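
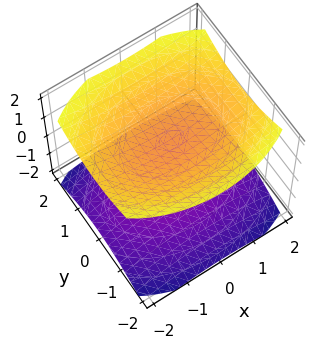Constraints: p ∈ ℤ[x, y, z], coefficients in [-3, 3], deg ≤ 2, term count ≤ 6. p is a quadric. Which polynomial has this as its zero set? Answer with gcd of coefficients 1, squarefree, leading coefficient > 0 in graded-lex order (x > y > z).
(a) There are 2 components.
(b) deg p = 2.
(c) Symmetries: mirror symmetry z ↦ −z ⇒ only even powers of z; it's symmetric under x → −x, forcing even powers of x; mirror symmetry y ↦ −y ⇒ only even powers of y.
(d) From the visible intercepts: it misses every integer gridline on the y-axis; it misses every integer gridline on the x-axis.
(e) Solving for integer coefficients yields p as stated.

x^2 + 2*y^2 - 3*z^2 + 3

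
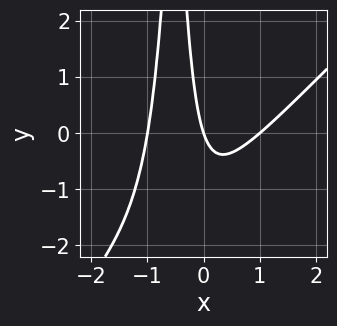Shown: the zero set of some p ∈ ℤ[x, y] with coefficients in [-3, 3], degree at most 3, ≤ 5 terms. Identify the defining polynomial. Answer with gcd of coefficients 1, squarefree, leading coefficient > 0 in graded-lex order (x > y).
1. Degree: a generic line meets the curve in up to 3 points, so deg p = 3.
2. Reading off the gridlines: the x-axis gridline crossings are at x ∈ {-1, 0, 1}; one y-axis crossing is at y = 0.
3. Together with the visible shape, these determine p as stated.

3*x^3 - 3*x^2*y - 3*x*y - 3*x - y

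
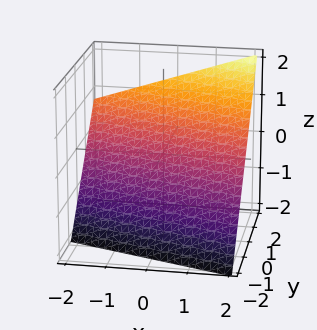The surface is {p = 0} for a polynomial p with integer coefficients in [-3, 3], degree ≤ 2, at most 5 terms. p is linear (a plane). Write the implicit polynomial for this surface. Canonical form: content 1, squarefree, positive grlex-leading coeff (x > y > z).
x + 3*y - 3*z - 2

deg p = 1.
From the visible intercepts: it crosses the x-axis at the gridline x = 2.
These observations pin down the coefficients.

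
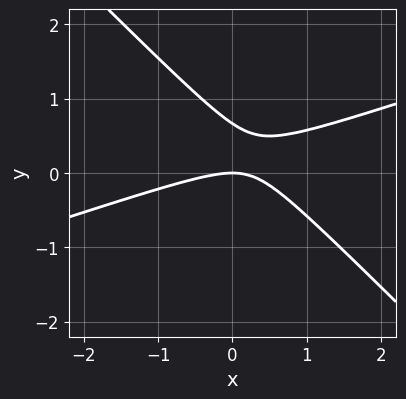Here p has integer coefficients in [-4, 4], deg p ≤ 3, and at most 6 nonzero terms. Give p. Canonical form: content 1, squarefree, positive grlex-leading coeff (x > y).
x^2 - 2*x*y - 3*y^2 + 2*y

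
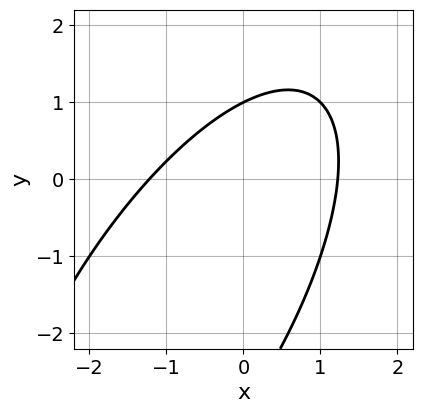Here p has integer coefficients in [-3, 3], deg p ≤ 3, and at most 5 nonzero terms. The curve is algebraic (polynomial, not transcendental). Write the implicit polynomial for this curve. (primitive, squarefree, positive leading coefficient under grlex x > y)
Degree: the shape is more complex than any degree-1 curve, so deg p = 2.
Checking where it meets the axes: one y-axis crossing is at y = 1.
Together with the visible shape, these determine p as stated.

2*x^2 - 2*x*y + y^2 + 2*y - 3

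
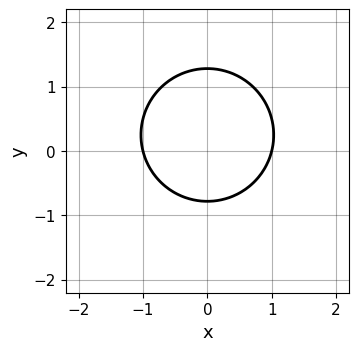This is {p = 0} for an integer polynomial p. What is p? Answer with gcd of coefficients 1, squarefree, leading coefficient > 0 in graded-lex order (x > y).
2*x^2 + 2*y^2 - y - 2

1. The degree is 2 — a generic line meets the curve in up to 2 points.
2. Symmetries: mirror symmetry x ↦ −x ⇒ only even powers of x.
3. Observable constraints: the x-axis gridline crossings are at x ∈ {-1, 1}.
4. Solving for integer coefficients yields p as stated.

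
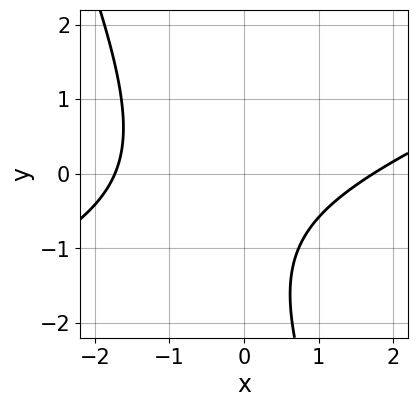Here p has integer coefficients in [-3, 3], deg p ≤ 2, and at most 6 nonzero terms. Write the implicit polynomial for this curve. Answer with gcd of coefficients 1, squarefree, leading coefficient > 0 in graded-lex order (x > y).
x^2 - 2*x*y - y^2 - 2*y - 3

(a) Degree: no degree-1 curve has this shape, so deg p = 2.
(b) Against the integer gridlines: no y-intercept at any integer in the box.
(c) Matching integer coefficients to the picture gives p.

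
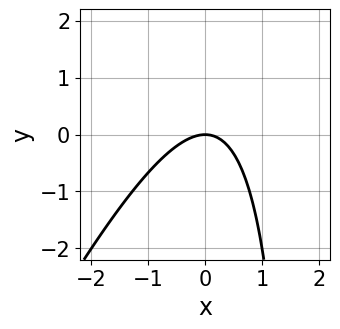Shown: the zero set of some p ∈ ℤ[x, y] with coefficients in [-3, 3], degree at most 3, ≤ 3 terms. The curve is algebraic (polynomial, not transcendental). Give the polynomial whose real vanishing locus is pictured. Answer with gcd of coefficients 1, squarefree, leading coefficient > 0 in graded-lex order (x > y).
2*x^2 - x*y + 2*y

First, degree: the shape is more complex than any degree-1 curve, so deg p = 2.
Then, observable constraints: it meets the x-axis at x = 0 (among the integer gridlines); it crosses the y-axis at the gridline y = 0.
Finally, putting this together gives p.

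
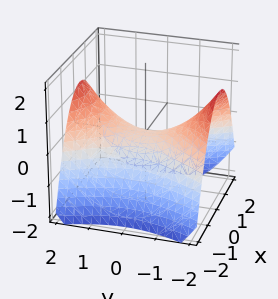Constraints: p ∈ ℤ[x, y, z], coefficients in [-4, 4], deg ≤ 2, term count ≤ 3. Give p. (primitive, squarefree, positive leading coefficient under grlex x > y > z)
2*x^2 - y^2 + 3*z

(a) The degree is 2 — a hyperbolic paraboloid; a quadric.
(b) Symmetries: the x ↦ −x reflection is a symmetry, so x appears only in even powers; it's symmetric under y → −y, forcing even powers of y.
(c) From the visible intercepts: it crosses the z-axis at the gridline z = 0; it crosses the x-axis at the gridline x = 0; it crosses the y-axis at the gridline y = 0.
(d) The integer polynomial consistent with all of this is the stated p.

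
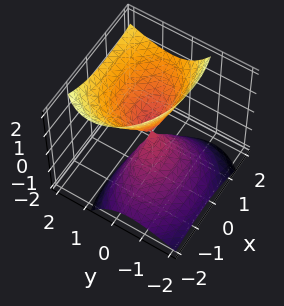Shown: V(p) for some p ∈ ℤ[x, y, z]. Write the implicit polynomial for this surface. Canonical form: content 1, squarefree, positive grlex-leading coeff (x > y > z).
The degree is 2 — no degree-1 surface has this shape.
Reading off the gridlines: it meets the y-axis at y = 0 (among the integer gridlines); one x-axis crossing is at x = 0.
Together with the visible shape, these determine p as stated.

x^2 - x*z + 2*y^2 - 2*y*z - z^2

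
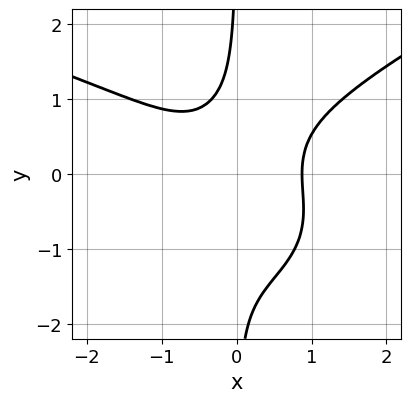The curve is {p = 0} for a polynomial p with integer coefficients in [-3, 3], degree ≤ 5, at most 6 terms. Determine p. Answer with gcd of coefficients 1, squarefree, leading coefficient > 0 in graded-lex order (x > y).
First, the degree is 4 — the shape is more complex than any degree-3 curve.
Next, from the axis intercepts and sections: no y-intercept at any integer in the box.
Finally, fitting integer coefficients to these (and the overall shape) gives p.

x^2*y^2 - 3*x*y^3 + 3*x^3 - 3*x*y^2 - 2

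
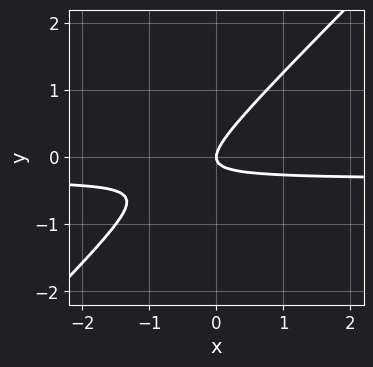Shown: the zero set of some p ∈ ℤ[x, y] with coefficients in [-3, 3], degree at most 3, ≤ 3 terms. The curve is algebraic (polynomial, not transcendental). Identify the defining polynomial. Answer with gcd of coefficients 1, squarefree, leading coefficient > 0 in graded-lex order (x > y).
1. Degree: the shape is more complex than any degree-1 curve, so deg p = 2.
2. From the axis intercepts and sections: it crosses the y-axis at the gridline y = 0; it crosses the x-axis at the gridline x = 0.
3. Matching integer coefficients to the picture gives p.

3*x*y - 3*y^2 + x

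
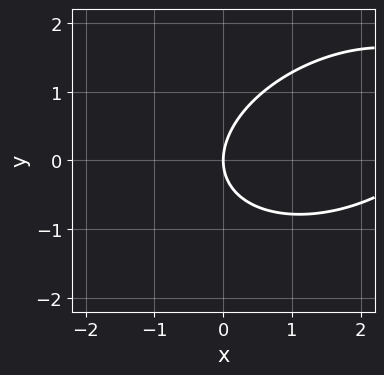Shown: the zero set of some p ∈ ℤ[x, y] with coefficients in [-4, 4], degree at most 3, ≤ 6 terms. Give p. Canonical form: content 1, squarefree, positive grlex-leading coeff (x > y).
Degree: a generic line meets the curve in up to 2 points, so deg p = 2.
Checking where it meets the axes: it meets the y-axis at y = 0 (among the integer gridlines); one x-axis crossing is at x = 0.
Assembling these constraints gives the stated polynomial.

x^2 - x*y + 2*y^2 - 3*x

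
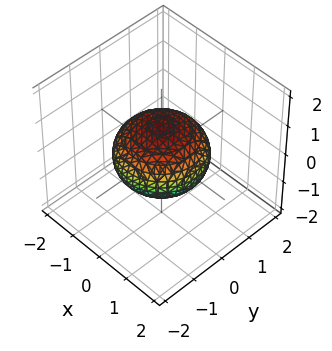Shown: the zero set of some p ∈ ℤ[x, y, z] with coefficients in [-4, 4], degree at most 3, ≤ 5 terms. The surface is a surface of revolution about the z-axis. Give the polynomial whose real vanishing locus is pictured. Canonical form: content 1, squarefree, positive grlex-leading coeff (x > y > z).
2*x^2 + 2*y^2 + 3*z^2 - 3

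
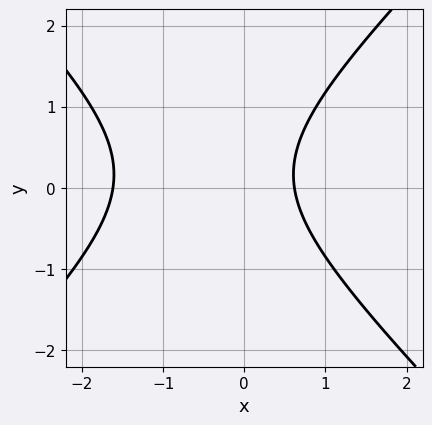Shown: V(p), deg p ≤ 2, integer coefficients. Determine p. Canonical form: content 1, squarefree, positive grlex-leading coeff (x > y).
(a) The degree is 2 — the shape is more complex than any degree-1 curve.
(b) Checking where it meets the axes: the curve avoids every integer y-axis point in the box.
(c) Assembling these constraints gives the stated polynomial.

3*x^2 - 3*y^2 + 3*x + y - 3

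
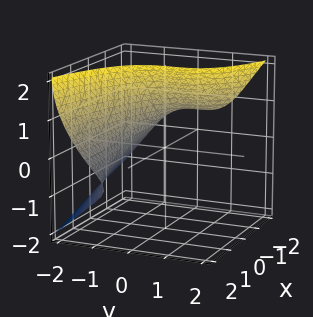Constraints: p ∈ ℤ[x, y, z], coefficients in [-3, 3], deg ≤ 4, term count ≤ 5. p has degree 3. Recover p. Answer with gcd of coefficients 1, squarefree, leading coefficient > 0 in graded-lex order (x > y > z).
deg p = 3. No degree-2 surface has this shape.
Reading off the gridlines: it misses every integer gridline on the x-axis; it misses every integer gridline on the z-axis.
These observations pin down the coefficients.

y^3 - z^3 + 2*x*z + 2*z^2 + 2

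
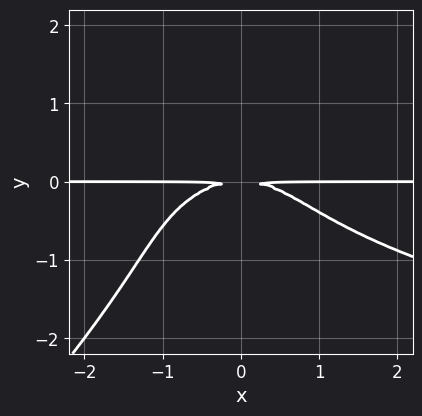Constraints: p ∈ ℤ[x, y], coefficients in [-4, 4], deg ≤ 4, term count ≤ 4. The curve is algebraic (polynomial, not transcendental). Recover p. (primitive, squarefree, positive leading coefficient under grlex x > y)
The degree is 4 — the shape is more complex than any degree-3 curve.
Reading off the gridlines: every point of the x-axis in the box is on the curve.
The integer polynomial consistent with all of this is the stated p.

x*y^3 - y^4 - x^2*y - 2*y^2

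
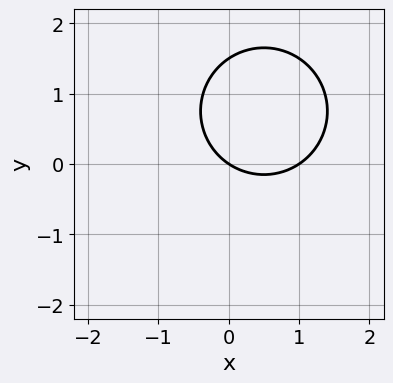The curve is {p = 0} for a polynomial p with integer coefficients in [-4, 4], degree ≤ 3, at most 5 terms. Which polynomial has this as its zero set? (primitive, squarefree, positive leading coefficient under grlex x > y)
deg p = 2. A generic line meets the curve in up to 2 points.
Against the integer gridlines: it crosses the y-axis at the gridline y = 0; the x-axis gridline crossings are at x ∈ {0, 1}.
Matching integer coefficients to the picture gives p.

2*x^2 + 2*y^2 - 2*x - 3*y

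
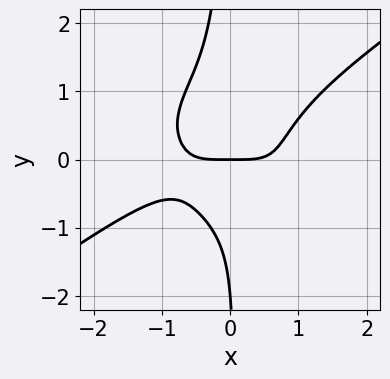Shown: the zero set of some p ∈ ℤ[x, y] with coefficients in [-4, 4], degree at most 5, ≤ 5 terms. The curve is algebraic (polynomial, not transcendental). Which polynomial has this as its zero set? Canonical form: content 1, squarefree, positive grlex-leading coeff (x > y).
1. Degree: the shape is more complex than any degree-3 curve, so deg p = 4.
2. Observable constraints: the y-axis gridline crossings are at y ∈ {-2, 0}; one x-axis crossing is at x = 0.
3. Solving for integer coefficients yields p as stated.

x^4 - 3*x*y^3 + 2*x^2*y - y^2 - 2*y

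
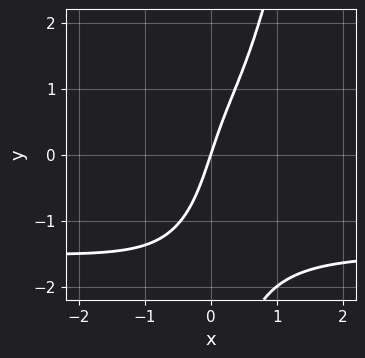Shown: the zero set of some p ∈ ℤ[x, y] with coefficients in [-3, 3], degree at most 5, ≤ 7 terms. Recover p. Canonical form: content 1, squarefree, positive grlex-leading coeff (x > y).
1. deg p = 4.
2. From the axis intercepts and sections: it meets the y-axis at y = 0 (among the integer gridlines); it meets the x-axis at x = 0 (among the integer gridlines).
3. Assembling these constraints gives the stated polynomial.

2*x^3*y + 3*x^3 - x*y^2 + 3*x - y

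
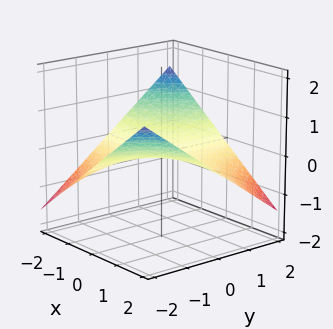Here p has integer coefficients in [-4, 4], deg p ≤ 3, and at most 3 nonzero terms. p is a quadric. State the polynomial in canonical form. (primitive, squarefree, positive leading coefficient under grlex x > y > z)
x*y + 3*z

First, the degree is 2 — a hyperbolic paraboloid; a quadric.
Then, observable constraints: it meets the z-axis at z = 0 (among the integer gridlines); every point of the x-axis in the box is on the surface; the visible y-axis segment lies entirely on the surface.
Finally, together with the visible shape, these determine p as stated.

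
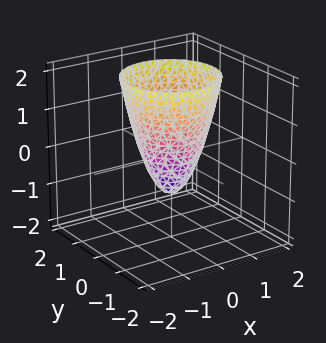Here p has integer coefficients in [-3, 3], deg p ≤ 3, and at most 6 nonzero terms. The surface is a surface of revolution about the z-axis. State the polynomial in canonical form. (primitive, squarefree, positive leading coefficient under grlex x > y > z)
2*x^2 + 2*y^2 - z - 1

Degree: a generic line meets the surface in up to 2 points, so deg p = 2.
Symmetries: rotational symmetry about the z-axis ⇒ p depends on x, y only through x² + y².
From the visible intercepts: a circular section at z = 2 has radius between 1 and 2; one z-axis crossing is at z = -1.
Putting this together gives p.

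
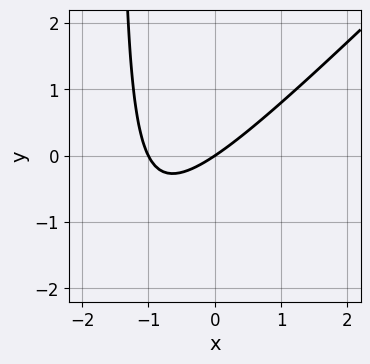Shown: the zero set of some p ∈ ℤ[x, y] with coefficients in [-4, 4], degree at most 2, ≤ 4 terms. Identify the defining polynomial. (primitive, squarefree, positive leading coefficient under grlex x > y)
2*x^2 - 2*x*y + 2*x - 3*y

(a) The degree is 2 — no degree-1 curve has this shape.
(b) Checking where it meets the axes: it meets the y-axis at y = 0 (among the integer gridlines); the x-axis gridline crossings are at x ∈ {-1, 0}.
(c) These observations pin down the coefficients.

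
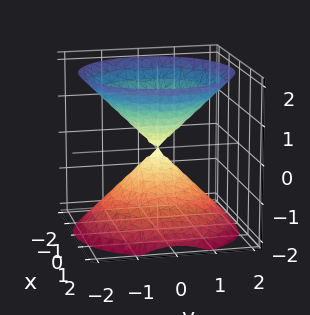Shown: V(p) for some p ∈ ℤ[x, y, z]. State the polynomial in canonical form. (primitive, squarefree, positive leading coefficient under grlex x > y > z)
(a) I count 2 distinct pieces. Treating them together as one polynomial.
(b) Degree: a double cone through the origin; a quadric, so deg p = 2.
(c) Symmetries: rotational symmetry about the z-axis ⇒ p depends on x, y only through x² + y²; the z ↦ −z reflection is a symmetry, so z appears only in even powers.
(d) From the axis intercepts and sections: a circular section at z = -1 has radius exactly 1; it meets the z-axis at z = 0 (among the integer gridlines).
(e) The integer polynomial consistent with all of this is the stated p.

x^2 + y^2 - z^2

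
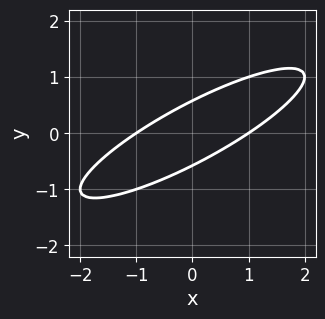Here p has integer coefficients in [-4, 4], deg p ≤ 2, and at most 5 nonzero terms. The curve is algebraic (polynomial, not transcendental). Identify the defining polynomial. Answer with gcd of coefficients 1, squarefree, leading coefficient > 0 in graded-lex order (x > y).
(a) deg p = 2. No degree-1 curve has this shape.
(b) Observable constraints: the x-axis gridline crossings are at x ∈ {-1, 1}.
(c) Putting this together gives p.

x^2 - 3*x*y + 3*y^2 - 1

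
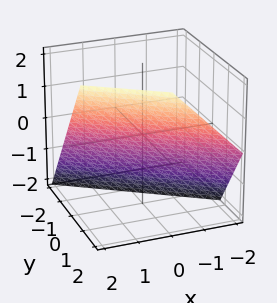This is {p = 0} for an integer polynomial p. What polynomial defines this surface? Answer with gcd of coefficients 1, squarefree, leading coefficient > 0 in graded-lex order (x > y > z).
1. deg p = 1. Every cross-section is a straight line — this is a plane.
2. Checking where it meets the axes: it crosses the x-axis at the gridline x = 1; it crosses the z-axis at the gridline z = -1.
3. Solving for integer coefficients yields p as stated.

2*x + 3*y - 2*z - 2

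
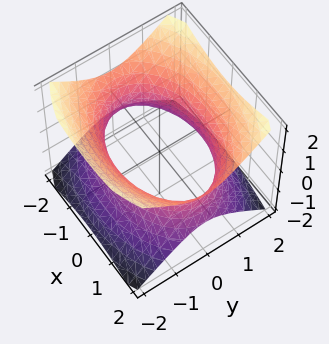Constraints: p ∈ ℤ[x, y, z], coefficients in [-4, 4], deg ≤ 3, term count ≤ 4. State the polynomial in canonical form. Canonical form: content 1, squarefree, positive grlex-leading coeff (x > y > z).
x^2 + 2*y^2 - 2*z^2 - 3

deg p = 2.
Symmetries: the z ↦ −z reflection is a symmetry, so z appears only in even powers; mirror symmetry y ↦ −y ⇒ only even powers of y; it's symmetric under x → −x, forcing even powers of x.
Checking where it meets the axes: no z-intercept at any integer in the box.
Assembling these constraints gives the stated polynomial.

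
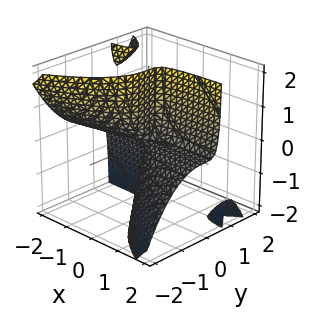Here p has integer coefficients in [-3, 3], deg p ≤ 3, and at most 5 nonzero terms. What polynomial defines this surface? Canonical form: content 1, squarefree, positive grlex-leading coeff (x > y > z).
3*x*y*z + 3*y^3 - 2*x*z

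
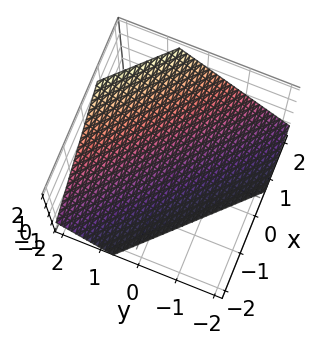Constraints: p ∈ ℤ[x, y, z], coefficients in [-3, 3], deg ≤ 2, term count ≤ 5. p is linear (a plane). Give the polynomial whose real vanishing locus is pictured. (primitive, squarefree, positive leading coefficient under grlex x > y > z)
3*x + 3*y - 3*z - 2

1. The degree is 1 — every cross-section is a straight line — this is a plane.
2. The integer polynomial consistent with all of this is the stated p.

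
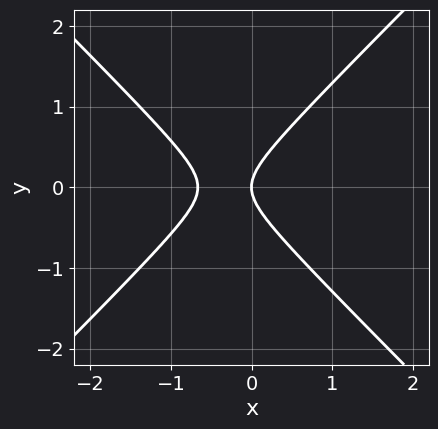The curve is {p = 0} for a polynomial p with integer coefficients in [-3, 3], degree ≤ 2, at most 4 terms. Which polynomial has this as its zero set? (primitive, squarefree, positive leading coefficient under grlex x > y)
3*x^2 - 3*y^2 + 2*x

deg p = 2. The shape is more complex than any degree-1 curve.
Symmetries: the y ↦ −y reflection is a symmetry, so y appears only in even powers.
Reading off the gridlines: it crosses the y-axis at the gridline y = 0; it meets the x-axis at x = 0 (among the integer gridlines).
Fitting integer coefficients to these (and the overall shape) gives p.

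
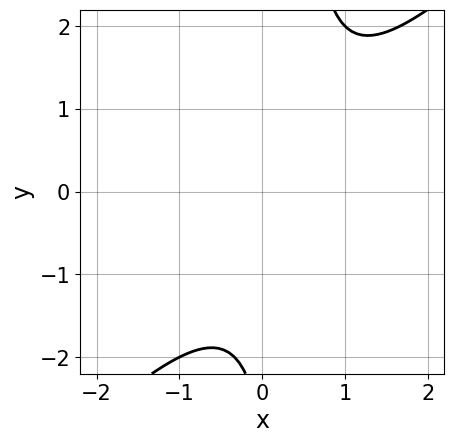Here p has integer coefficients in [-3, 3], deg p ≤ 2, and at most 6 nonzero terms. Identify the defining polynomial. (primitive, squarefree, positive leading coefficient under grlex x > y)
First, the degree is 2 — no degree-1 curve has this shape.
Then, from the visible intercepts: it misses every integer gridline on the x-axis; it misses every integer gridline on the y-axis.
Finally, fitting integer coefficients to these (and the overall shape) gives p.

3*x^2 - 3*x*y - 2*x + y + 3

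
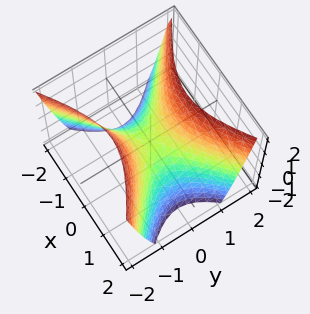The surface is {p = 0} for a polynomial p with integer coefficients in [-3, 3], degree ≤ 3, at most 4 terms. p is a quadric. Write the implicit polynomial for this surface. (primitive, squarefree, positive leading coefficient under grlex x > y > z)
1. Degree: a saddle surface; a quadric, so deg p = 2.
2. Symmetries: it's symmetric under x → −x, forcing even powers of x; mirror symmetry y ↦ −y ⇒ only even powers of y.
3. From the visible intercepts: it crosses the x-axis at the gridline x = 0; it crosses the y-axis at the gridline y = 0.
4. Fitting integer coefficients to these (and the overall shape) gives p.

2*x^2 - 3*y^2 + 2*z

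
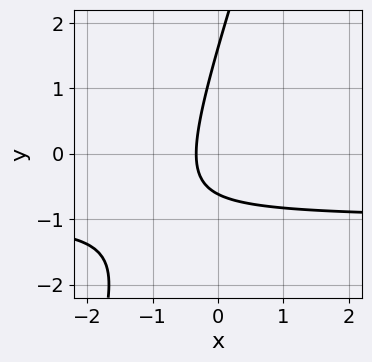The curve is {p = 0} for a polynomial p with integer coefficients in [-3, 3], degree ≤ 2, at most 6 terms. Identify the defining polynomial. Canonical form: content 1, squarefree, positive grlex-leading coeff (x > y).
3*x*y - y^2 + 3*x + y + 1

The degree is 2 — a generic line meets the curve in up to 2 points.
Matching integer coefficients to the picture gives p.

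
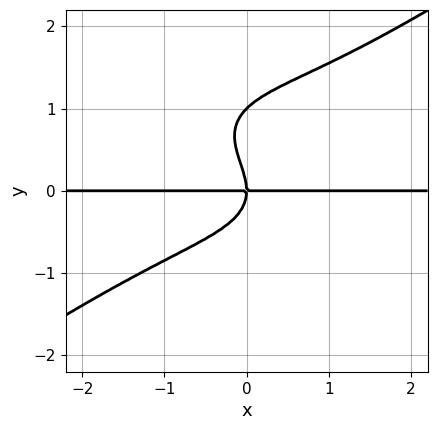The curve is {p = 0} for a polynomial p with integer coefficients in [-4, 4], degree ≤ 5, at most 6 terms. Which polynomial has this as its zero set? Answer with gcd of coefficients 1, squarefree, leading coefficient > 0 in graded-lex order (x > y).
First, deg p = 4.
Next, reading off the gridlines: the y-axis gridline crossings are at y ∈ {0, 1}; the visible x-axis segment lies entirely on the curve.
Finally, the integer polynomial consistent with all of this is the stated p.

x^3*y - 3*y^4 + 3*y^3 + 3*x*y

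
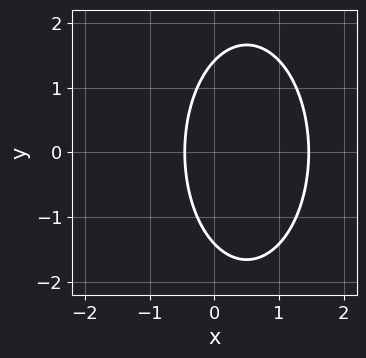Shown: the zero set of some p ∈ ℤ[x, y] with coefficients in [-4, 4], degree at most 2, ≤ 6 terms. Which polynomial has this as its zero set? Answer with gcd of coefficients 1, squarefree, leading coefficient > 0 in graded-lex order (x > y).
The degree is 2 — a generic line meets the curve in up to 2 points.
Symmetries: it's symmetric under y → −y, forcing even powers of y.
Fitting integer coefficients to these (and the overall shape) gives p.

3*x^2 + y^2 - 3*x - 2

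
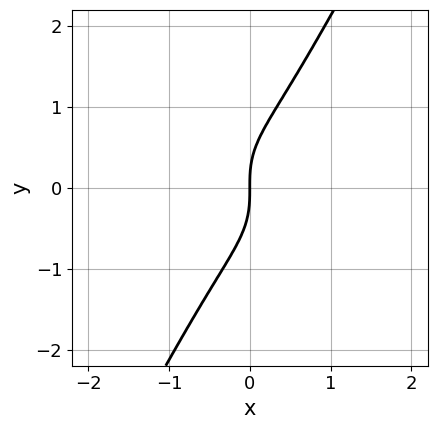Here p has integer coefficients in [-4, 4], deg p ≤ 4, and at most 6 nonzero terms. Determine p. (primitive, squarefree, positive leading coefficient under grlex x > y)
3*x^3 + 2*x^2*y + 2*x*y^2 - 2*y^3 + 3*x

deg p = 3. A generic line meets the curve in up to 3 points.
Reading off the gridlines: it meets the y-axis at y = 0 (among the integer gridlines); it meets the x-axis at x = 0 (among the integer gridlines).
These observations pin down the coefficients.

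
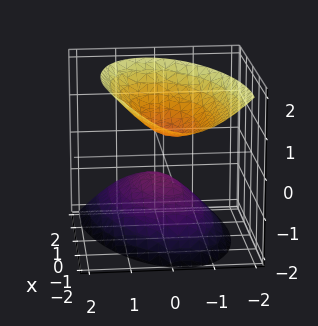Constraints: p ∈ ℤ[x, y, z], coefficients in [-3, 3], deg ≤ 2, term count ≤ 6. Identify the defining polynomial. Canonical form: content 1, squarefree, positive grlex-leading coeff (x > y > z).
x^2 - x*y + x*z + 3*y^2 - 2*z^2 + 1

1. There are 2 components. Treating them together as one polynomial.
2. The degree is 2 — the shape is more complex than any degree-1 surface.
3. Checking where it meets the axes: the surface avoids every integer y-axis point in the box; no x-intercept at any integer in the box.
4. Assembling these constraints gives the stated polynomial.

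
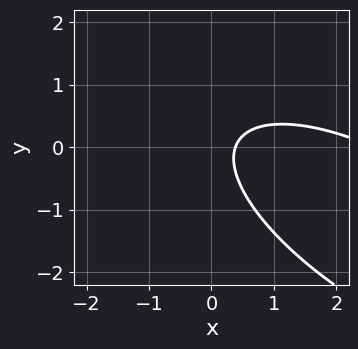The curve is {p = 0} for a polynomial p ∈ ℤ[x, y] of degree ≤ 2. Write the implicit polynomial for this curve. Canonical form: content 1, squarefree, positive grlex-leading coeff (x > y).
(a) deg p = 2.
(b) From the axis intercepts and sections: it misses every integer gridline on the y-axis.
(c) Assembling these constraints gives the stated polynomial.

x^2 + 2*x*y + 2*y^2 - 3*x + 1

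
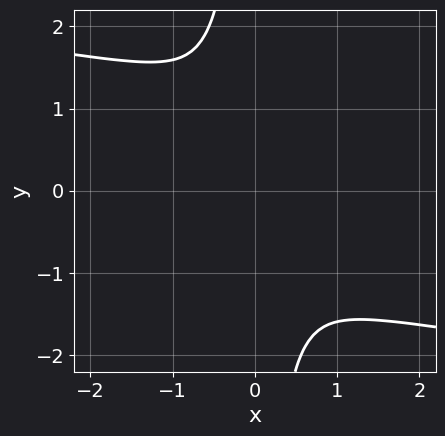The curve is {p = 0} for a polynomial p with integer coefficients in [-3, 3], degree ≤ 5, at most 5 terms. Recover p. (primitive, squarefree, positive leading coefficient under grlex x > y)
2*x*y^3 + 3*x^2 + 2*y^2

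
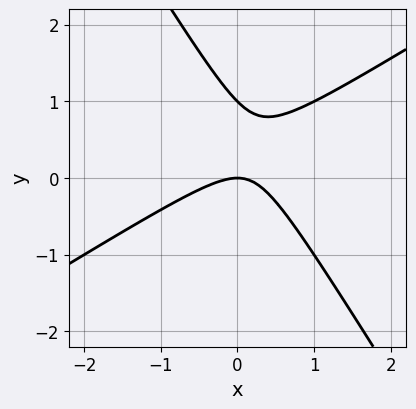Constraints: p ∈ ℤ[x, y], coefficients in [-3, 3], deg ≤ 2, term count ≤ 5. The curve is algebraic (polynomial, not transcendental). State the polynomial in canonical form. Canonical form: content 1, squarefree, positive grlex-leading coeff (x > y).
(a) Degree: no degree-1 curve has this shape, so deg p = 2.
(b) Checking where it meets the axes: it crosses the x-axis at the gridline x = 0; the y-axis gridline crossings are at y ∈ {0, 1}.
(c) Solving for integer coefficients yields p as stated.

x^2 - x*y - y^2 + y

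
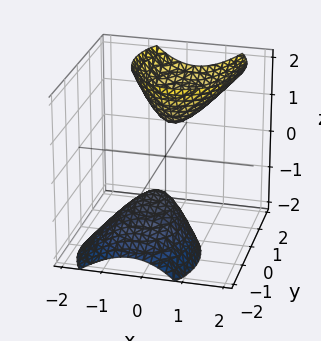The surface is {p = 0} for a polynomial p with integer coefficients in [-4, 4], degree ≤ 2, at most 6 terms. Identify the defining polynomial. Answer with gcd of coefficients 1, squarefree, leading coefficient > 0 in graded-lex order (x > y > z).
3*x^2 - x*z + 2*y^2 - 2*y*z - z^2 + 1

(a) I count 2 distinct pieces. They look like related sheets of one shape, so recover p as a whole.
(b) deg p = 2. No degree-1 surface has this shape.
(c) Checking where it meets the axes: no y-intercept at any integer in the box; the z-axis gridline crossings are at z ∈ {-1, 1}; it misses every integer gridline on the x-axis.
(d) These observations pin down the coefficients.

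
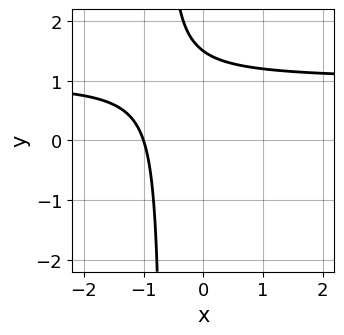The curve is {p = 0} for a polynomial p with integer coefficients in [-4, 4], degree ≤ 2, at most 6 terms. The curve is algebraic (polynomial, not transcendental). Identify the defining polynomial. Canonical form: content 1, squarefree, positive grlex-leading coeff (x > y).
First, degree: no degree-1 curve has this shape, so deg p = 2.
Next, against the integer gridlines: it crosses the x-axis at the gridline x = -1.
Finally, assembling these constraints gives the stated polynomial.

3*x*y - 3*x + 2*y - 3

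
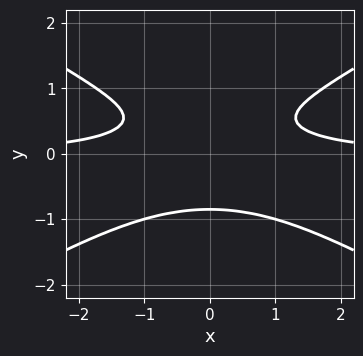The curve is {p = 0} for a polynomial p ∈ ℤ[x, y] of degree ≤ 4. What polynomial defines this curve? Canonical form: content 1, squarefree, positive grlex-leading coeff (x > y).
First, degree: the shape is more complex than any degree-2 curve, so deg p = 3.
Then, symmetries: the x ↦ −x reflection is a symmetry, so x appears only in even powers.
Then, against the integer gridlines: the curve avoids every integer x-axis point in the box.
Finally, fitting integer coefficients to these (and the overall shape) gives p.

x^2*y - 3*y^3 + y - 1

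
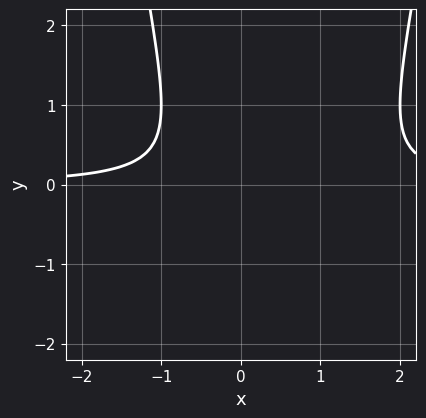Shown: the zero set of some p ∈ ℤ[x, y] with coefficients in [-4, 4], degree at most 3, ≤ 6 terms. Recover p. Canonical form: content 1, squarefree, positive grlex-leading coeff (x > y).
(a) Degree: a generic line meets the curve in up to 3 points, so deg p = 3.
(b) From the visible intercepts: no y-intercept at any integer in the box; it misses every integer gridline on the x-axis.
(c) Solving for integer coefficients yields p as stated.

3*x^2*y - 3*x*y - 2*y^2 - 2*y - 2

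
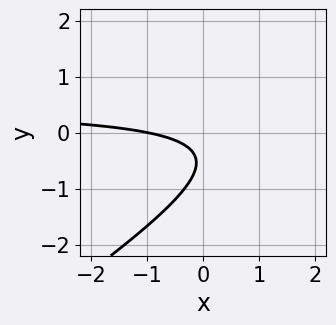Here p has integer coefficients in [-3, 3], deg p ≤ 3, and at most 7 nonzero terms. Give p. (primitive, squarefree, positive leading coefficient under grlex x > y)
2*x*y - 3*y^2 - x - 3*y - 1

The degree is 2 — the shape is more complex than any degree-1 curve.
Observable constraints: no y-intercept at any integer in the box; it crosses the x-axis at the gridline x = -1.
Fitting integer coefficients to these (and the overall shape) gives p.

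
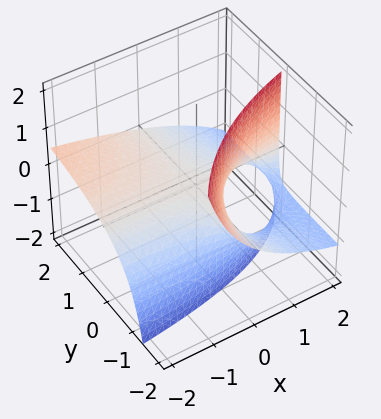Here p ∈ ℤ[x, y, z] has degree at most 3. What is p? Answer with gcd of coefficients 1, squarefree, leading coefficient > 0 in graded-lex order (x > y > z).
First, the degree is 2 — a generic line meets the surface in up to 2 points.
Then, against the integer gridlines: one z-axis crossing is at z = 0; every point of the y-axis in the box is on the surface; the visible x-axis segment lies entirely on the surface.
Finally, the integer polynomial consistent with all of this is the stated p.

x*y - x*z + 2*y*z + 2*z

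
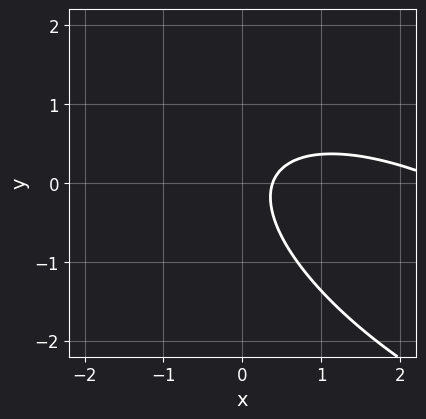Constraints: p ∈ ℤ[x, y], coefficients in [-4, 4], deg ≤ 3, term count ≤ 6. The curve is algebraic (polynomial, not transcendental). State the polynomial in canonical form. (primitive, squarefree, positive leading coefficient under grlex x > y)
1. The degree is 2 — a generic line meets the curve in up to 2 points.
2. Observable constraints: no y-intercept at any integer in the box.
3. These observations pin down the coefficients.

x^2 + 2*x*y + 2*y^2 - 3*x + 1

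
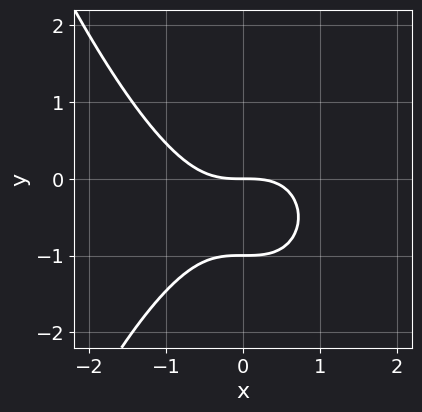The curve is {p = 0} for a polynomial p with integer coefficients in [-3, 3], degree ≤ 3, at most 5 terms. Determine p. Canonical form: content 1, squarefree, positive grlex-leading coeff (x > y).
2*x^3 + 3*y^2 + 3*y

First, degree: a generic line meets the curve in up to 3 points, so deg p = 3.
Then, observable constraints: it meets the x-axis at x = 0 (among the integer gridlines); the y-axis gridline crossings are at y ∈ {-1, 0}.
Finally, together with the visible shape, these determine p as stated.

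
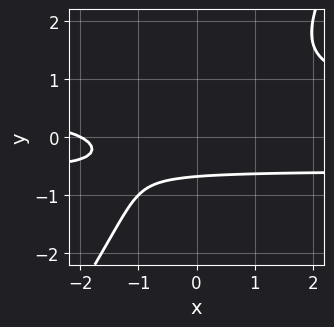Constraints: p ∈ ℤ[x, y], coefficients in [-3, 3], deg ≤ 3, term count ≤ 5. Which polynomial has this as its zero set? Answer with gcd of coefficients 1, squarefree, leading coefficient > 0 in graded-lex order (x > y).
1. The degree is 3 — no degree-2 curve has this shape.
2. From the visible intercepts: one x-axis crossing is at x = -2.
3. These observations pin down the coefficients.

3*x*y^2 - 2*y^3 - x - 2*y - 2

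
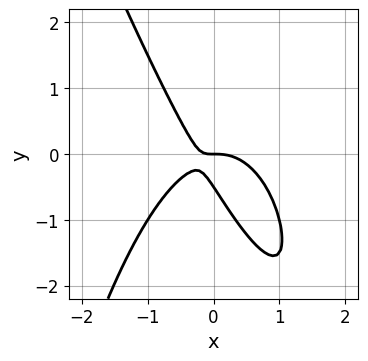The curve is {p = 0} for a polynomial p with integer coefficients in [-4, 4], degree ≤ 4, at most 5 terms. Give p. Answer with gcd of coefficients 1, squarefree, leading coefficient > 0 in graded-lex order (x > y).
3*x^3 + x^2*y + 3*x*y + 2*y^2 + y

1. Degree: a generic line meets the curve in up to 3 points, so deg p = 3.
2. Observable constraints: it crosses the x-axis at the gridline x = 0; it crosses the y-axis at the gridline y = 0.
3. Assembling these constraints gives the stated polynomial.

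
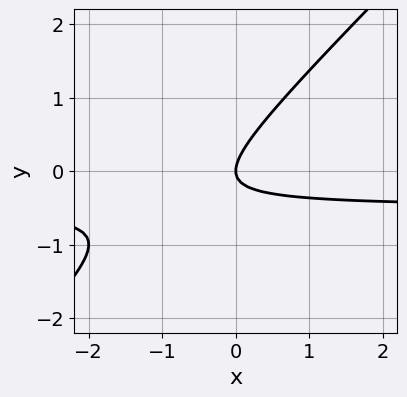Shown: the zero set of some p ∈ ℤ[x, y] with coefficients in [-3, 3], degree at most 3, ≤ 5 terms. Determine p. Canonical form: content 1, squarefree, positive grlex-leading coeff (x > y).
2*x*y - 2*y^2 + x

(a) deg p = 2.
(b) From the visible intercepts: it crosses the x-axis at the gridline x = 0; it crosses the y-axis at the gridline y = 0.
(c) Putting this together gives p.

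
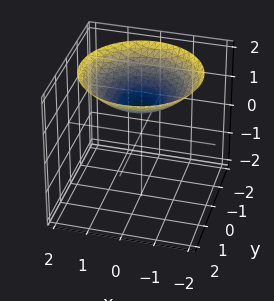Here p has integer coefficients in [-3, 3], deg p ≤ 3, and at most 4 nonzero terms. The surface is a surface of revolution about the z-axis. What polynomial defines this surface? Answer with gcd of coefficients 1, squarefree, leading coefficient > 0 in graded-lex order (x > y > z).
Degree: a generic line meets the surface in up to 2 points, so deg p = 2.
By symmetry, the surface is invariant under rotation about z: p = q(x² + y², z).
Against the integer gridlines: it meets the z-axis at z = 1 (among the integer gridlines); the surface avoids every integer y-axis point in the box; it misses every integer gridline on the x-axis.
These observations pin down the coefficients.

x^2 + y^2 - 3*z + 3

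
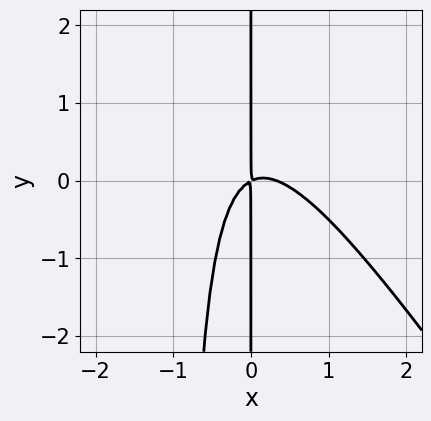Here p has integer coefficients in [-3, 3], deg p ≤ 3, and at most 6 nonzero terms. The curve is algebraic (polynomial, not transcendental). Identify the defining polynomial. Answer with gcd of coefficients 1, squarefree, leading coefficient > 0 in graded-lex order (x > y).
(a) deg p = 3.
(b) Against the integer gridlines: every point of the y-axis in the box is on the curve.
(c) These observations pin down the coefficients.

3*x^3 + 2*x^2*y - x^2 + 2*x*y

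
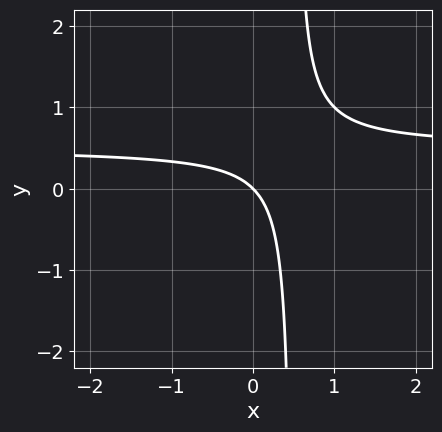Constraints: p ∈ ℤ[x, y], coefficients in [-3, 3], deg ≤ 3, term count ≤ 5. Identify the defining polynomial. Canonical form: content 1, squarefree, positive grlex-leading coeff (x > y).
2*x*y - x - y

1. deg p = 2.
2. Reading off the gridlines: it meets the y-axis at y = 0 (among the integer gridlines); one x-axis crossing is at x = 0.
3. These observations pin down the coefficients.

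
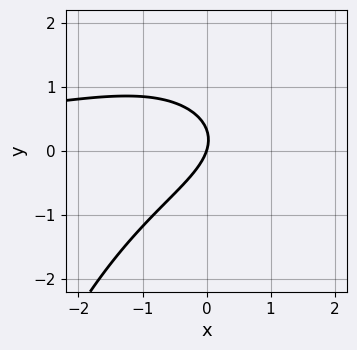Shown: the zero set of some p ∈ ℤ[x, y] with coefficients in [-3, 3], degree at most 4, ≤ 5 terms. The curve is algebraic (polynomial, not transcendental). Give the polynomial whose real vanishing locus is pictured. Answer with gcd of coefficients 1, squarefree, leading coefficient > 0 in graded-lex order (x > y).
x^2*y - x*y + 3*y^2 + 3*x - y

1. The degree is 3 — the shape is more complex than any degree-2 curve.
2. Observable constraints: it meets the x-axis at x = 0 (among the integer gridlines); one y-axis crossing is at y = 0.
3. These observations pin down the coefficients.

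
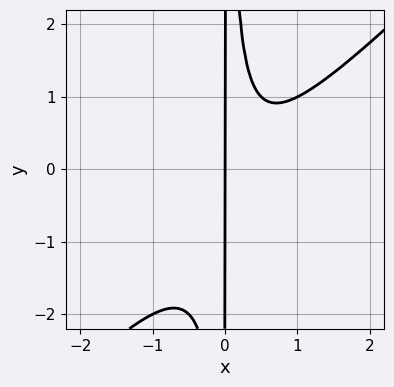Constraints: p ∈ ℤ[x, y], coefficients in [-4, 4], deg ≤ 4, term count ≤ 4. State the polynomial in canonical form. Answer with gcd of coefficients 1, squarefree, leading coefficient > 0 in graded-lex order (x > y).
The degree is 3 — no degree-2 curve has this shape.
Observable constraints: one x-axis crossing is at x = 0; every point of the y-axis in the box is on the curve.
Solving for integer coefficients yields p as stated.

2*x^3 - 2*x^2*y - x^2 + x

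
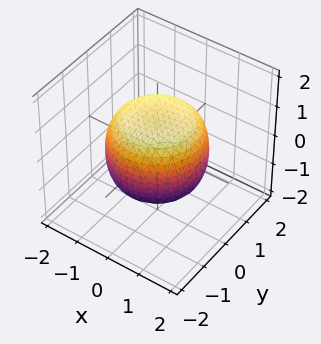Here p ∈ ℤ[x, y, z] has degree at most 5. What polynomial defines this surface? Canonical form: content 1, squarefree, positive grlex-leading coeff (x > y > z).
2*x^4 + 4*x^2*y^2 + 2*y^4 - 2*x^2 - 2*y^2 + 3*z^2 - 3

(a) deg p = 4. No degree-3 surface has this shape.
(b) By symmetry, the surface is invariant under rotation about z: p = q(x² + y², z).
(c) Observable constraints: among the integer gridlines, it crosses the z-axis at z ∈ {-1, 1}; a circular section at z = 0 has radius between 1 and 2.
(d) Solving for integer coefficients yields p as stated.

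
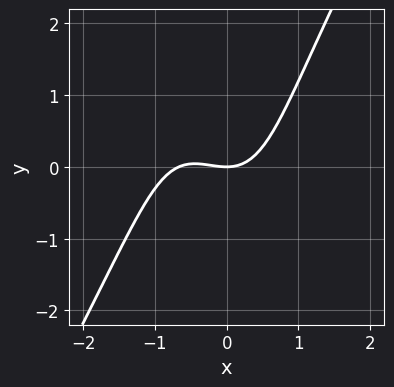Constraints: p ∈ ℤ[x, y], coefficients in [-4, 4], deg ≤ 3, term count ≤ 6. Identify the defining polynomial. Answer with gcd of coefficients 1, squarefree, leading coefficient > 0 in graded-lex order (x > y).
3*x^3 - x*y^2 + 2*x^2 - 3*y

1. Degree: the shape is more complex than any degree-2 curve, so deg p = 3.
2. Against the integer gridlines: one x-axis crossing is at x = 0; it crosses the y-axis at the gridline y = 0.
3. Assembling these constraints gives the stated polynomial.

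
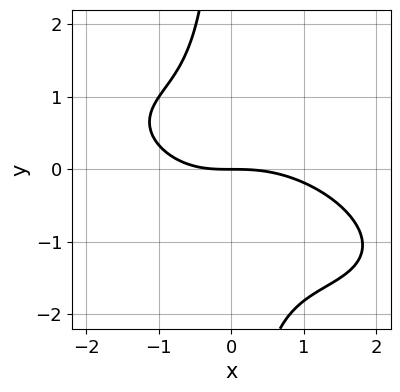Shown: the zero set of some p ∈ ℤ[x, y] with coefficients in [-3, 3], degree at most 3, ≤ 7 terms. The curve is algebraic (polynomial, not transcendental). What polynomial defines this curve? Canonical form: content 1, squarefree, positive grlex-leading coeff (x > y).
First, the degree is 3 — no degree-2 curve has this shape.
Then, from the visible intercepts: it meets the x-axis at x = 0 (among the integer gridlines); it crosses the y-axis at the gridline y = 0.
Finally, putting this together gives p.

x^3 + 2*x^2*y + 3*x*y^2 + x*y + 3*y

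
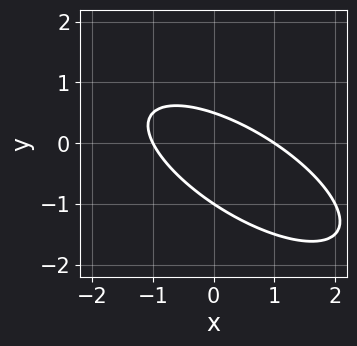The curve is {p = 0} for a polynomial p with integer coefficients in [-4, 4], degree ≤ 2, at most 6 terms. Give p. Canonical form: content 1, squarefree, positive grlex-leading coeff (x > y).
Degree: the shape is more complex than any degree-1 curve, so deg p = 2.
From the axis intercepts and sections: it meets the y-axis at y = -1 (among the integer gridlines); among the integer gridlines, it crosses the x-axis at x ∈ {-1, 1}.
These observations pin down the coefficients.

x^2 + 2*x*y + 2*y^2 + y - 1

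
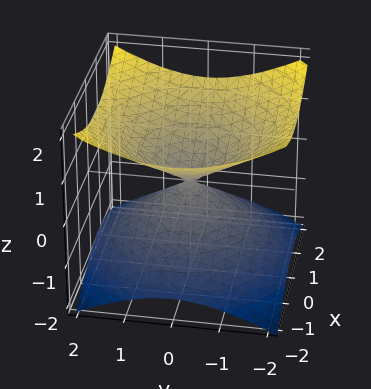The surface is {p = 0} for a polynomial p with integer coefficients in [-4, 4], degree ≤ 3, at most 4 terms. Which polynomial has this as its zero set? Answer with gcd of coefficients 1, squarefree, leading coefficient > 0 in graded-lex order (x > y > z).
x^2 + y^2 - 2*z^2

(a) deg p = 2. A double cone through the origin; a quadric.
(b) Symmetries: it's symmetric under z → −z, forcing even powers of z; every cross-section ⟂ z is a circle, so x, y appear only via x² + y².
(c) From the axis intercepts and sections: it meets the x-axis at x = 0 (among the integer gridlines); it crosses the z-axis at the gridline z = 0.
(d) Putting this together gives p.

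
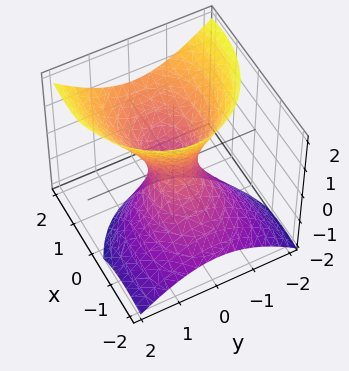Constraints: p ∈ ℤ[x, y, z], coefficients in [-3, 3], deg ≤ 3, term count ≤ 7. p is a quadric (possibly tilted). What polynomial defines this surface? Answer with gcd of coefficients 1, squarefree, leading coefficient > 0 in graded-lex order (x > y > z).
2*x^2 - 3*x*z + 3*y^2 - 2*z^2 - 1

First, the degree is 2 — a generic line meets the surface in up to 2 points.
Next, against the integer gridlines: the surface avoids every integer z-axis point in the box.
Finally, solving for integer coefficients yields p as stated.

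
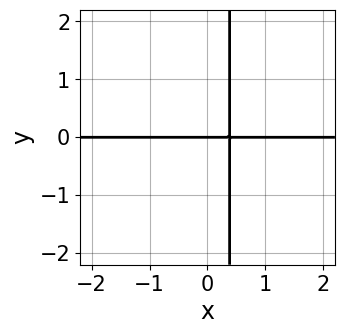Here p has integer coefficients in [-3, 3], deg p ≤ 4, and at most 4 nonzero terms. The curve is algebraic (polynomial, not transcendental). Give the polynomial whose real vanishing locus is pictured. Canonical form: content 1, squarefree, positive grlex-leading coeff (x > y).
x^2*y - 3*x*y + y

Degree: no degree-2 curve has this shape, so deg p = 3.
Observable constraints: it meets the y-axis at y = 0 (among the integer gridlines); the visible x-axis segment lies entirely on the curve.
Matching integer coefficients to the picture gives p.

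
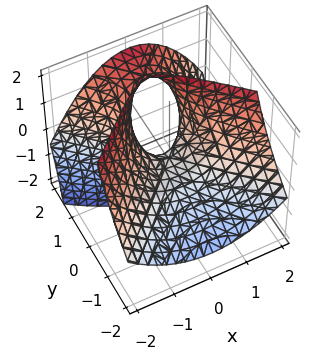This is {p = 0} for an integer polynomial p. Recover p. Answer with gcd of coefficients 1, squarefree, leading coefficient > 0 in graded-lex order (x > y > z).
2*x^2 - 2*y^2 + 3*y*z - 2*z

Degree: a generic line meets the surface in up to 2 points, so deg p = 2.
Checking where it meets the axes: it meets the x-axis at x = 0 (among the integer gridlines); it meets the y-axis at y = 0 (among the integer gridlines); one z-axis crossing is at z = 0.
Fitting integer coefficients to these (and the overall shape) gives p.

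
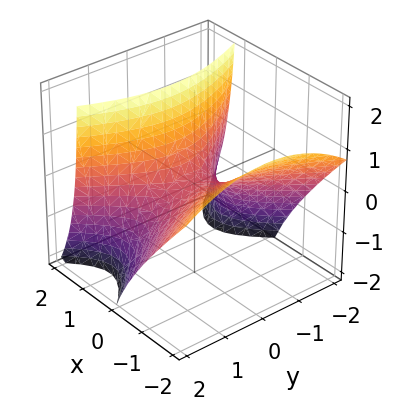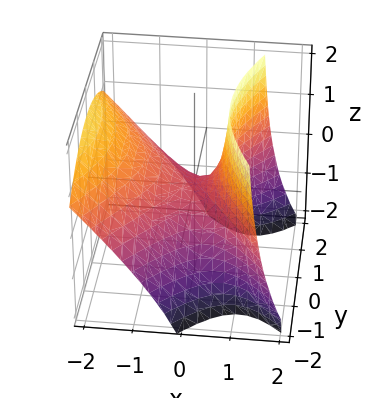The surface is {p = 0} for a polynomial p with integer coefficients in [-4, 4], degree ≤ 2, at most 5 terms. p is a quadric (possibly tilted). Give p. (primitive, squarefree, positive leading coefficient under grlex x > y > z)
2*x^2 + 2*x*z - y^2 - 2*z

1. The degree is 2 — a generic line meets the surface in up to 2 points.
2. Against the integer gridlines: it meets the z-axis at z = 0 (among the integer gridlines); it crosses the x-axis at the gridline x = 0; it meets the y-axis at y = 0 (among the integer gridlines).
3. Putting this together gives p.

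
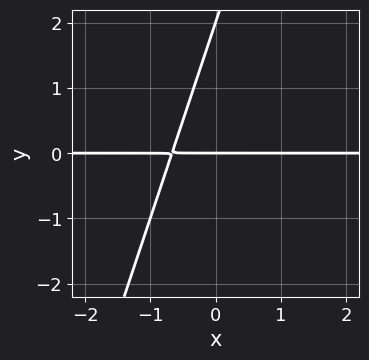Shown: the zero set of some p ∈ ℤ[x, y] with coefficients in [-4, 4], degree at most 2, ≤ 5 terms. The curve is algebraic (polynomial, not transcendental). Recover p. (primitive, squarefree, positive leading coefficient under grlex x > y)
1. Degree: the shape is more complex than any degree-1 curve, so deg p = 2.
2. Observable constraints: every point of the x-axis in the box is on the curve; the y-axis gridline crossings are at y ∈ {0, 2}.
3. Matching integer coefficients to the picture gives p.

3*x*y - y^2 + 2*y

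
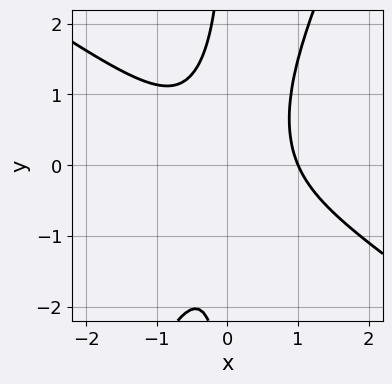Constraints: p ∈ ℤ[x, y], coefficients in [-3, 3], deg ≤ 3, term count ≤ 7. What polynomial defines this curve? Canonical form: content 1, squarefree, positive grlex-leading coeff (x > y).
First, the degree is 3 — the shape is more complex than any degree-2 curve.
Next, reading off the gridlines: one x-axis crossing is at x = 1; the curve avoids every integer y-axis point in the box.
Finally, assembling these constraints gives the stated polynomial.

3*x^3 + 3*x^2*y - 2*x*y^2 - x^2 - 2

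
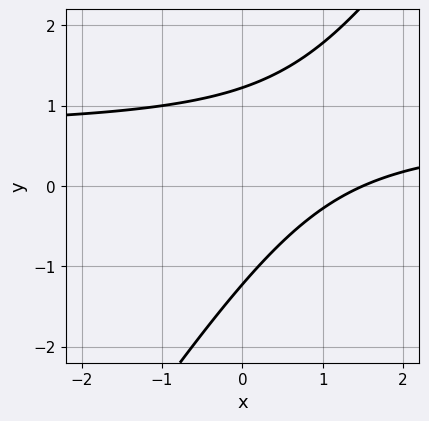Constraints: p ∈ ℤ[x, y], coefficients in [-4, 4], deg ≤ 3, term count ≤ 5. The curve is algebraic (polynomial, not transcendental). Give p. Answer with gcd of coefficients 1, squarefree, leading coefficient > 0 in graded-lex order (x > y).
3*x*y - 2*y^2 - 2*x + 3

First, degree: no degree-1 curve has this shape, so deg p = 2.
Finally, matching integer coefficients to the picture gives p.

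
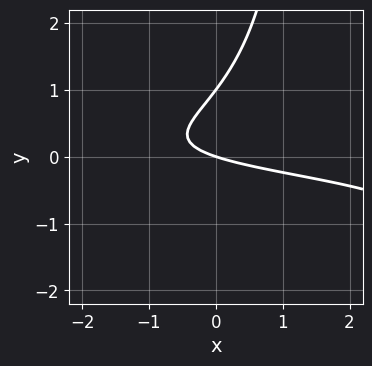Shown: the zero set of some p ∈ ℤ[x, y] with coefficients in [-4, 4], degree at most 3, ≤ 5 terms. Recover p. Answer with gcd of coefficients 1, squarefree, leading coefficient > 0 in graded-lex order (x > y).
2*x*y^2 + x*y - 3*y^2 + x + 3*y

deg p = 3. A generic line meets the curve in up to 3 points.
Reading off the gridlines: the y-axis gridline crossings are at y ∈ {0, 1}; it meets the x-axis at x = 0 (among the integer gridlines).
Fitting integer coefficients to these (and the overall shape) gives p.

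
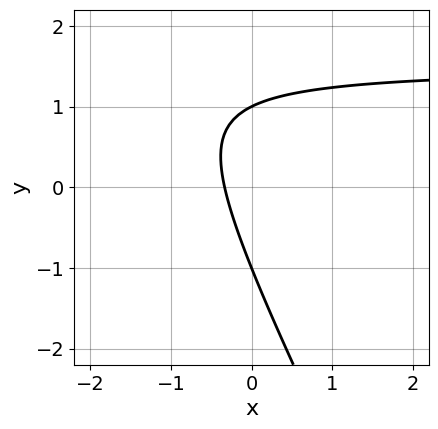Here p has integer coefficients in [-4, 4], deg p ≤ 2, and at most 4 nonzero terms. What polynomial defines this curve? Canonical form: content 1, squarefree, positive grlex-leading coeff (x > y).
2*x*y + y^2 - 3*x - 1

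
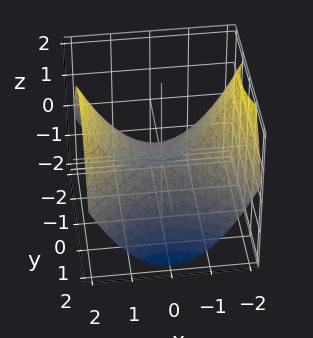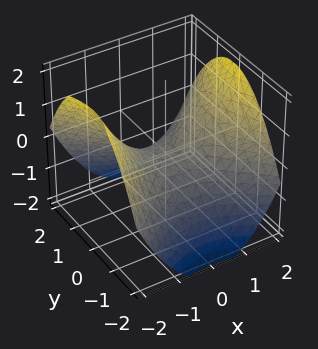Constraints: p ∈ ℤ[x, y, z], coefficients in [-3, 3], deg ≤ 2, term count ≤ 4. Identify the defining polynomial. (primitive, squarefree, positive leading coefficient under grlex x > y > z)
The degree is 2 — a hyperbolic paraboloid; a quadric.
Symmetries: it's symmetric under y → −y, forcing even powers of y; it's symmetric under x → −x, forcing even powers of x.
Reading off the gridlines: one z-axis crossing is at z = 0; one x-axis crossing is at x = 0; it crosses the y-axis at the gridline y = 0.
These observations pin down the coefficients.

x^2 - y^2 - 2*z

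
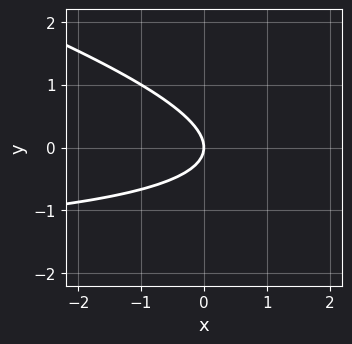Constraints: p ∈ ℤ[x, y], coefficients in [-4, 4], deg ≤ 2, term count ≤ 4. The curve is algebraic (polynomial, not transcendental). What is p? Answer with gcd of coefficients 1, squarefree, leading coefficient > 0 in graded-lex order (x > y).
(a) deg p = 2. A generic line meets the curve in up to 2 points.
(b) Reading off the gridlines: it meets the y-axis at y = 0 (among the integer gridlines); it meets the x-axis at x = 0 (among the integer gridlines).
(c) Matching integer coefficients to the picture gives p.

x*y + 3*y^2 + 2*x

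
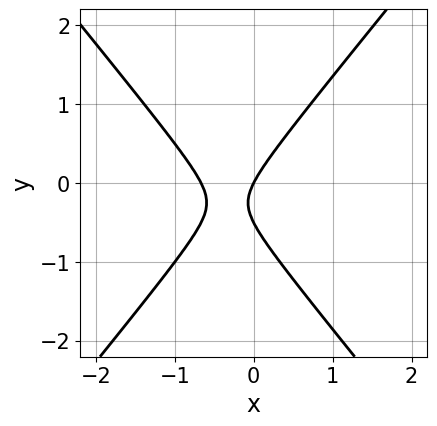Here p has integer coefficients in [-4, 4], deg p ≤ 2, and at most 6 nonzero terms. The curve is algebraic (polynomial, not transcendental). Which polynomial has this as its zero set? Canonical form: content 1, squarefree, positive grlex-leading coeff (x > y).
3*x^2 - 2*y^2 + 2*x - y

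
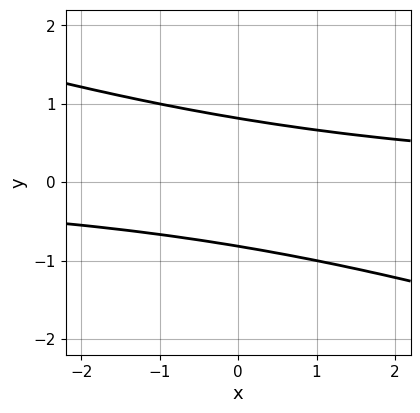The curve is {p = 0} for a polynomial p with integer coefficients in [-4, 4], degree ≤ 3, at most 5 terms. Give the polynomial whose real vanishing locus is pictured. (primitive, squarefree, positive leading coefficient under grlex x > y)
x*y + 3*y^2 - 2

Degree: the shape is more complex than any degree-1 curve, so deg p = 2.
Against the integer gridlines: no x-intercept at any integer in the box.
Together with the visible shape, these determine p as stated.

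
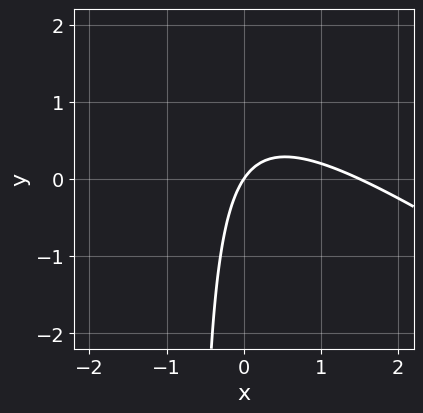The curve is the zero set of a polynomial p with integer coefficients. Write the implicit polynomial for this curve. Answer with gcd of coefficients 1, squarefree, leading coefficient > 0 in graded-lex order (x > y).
(a) The degree is 2 — the shape is more complex than any degree-1 curve.
(b) Reading off the gridlines: one x-axis crossing is at x = 0; it meets the y-axis at y = 0 (among the integer gridlines).
(c) These observations pin down the coefficients.

2*x^2 + 3*x*y - 3*x + 2*y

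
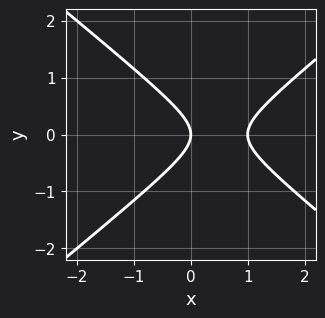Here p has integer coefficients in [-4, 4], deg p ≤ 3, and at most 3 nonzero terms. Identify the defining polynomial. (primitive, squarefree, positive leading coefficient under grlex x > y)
2*x^2 - 3*y^2 - 2*x

The degree is 2 — the shape is more complex than any degree-1 curve.
Symmetries: it's symmetric under y → −y, forcing even powers of y.
Against the integer gridlines: among the integer gridlines, it crosses the x-axis at x ∈ {0, 1}; one y-axis crossing is at y = 0.
Assembling these constraints gives the stated polynomial.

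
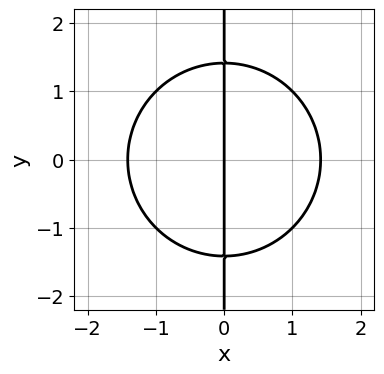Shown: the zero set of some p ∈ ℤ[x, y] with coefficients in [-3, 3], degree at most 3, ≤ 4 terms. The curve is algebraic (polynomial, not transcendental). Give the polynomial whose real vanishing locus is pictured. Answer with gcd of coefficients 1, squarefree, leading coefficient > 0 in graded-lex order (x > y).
x^3 + x*y^2 - 2*x

1. The degree is 3 — no degree-2 curve has this shape.
2. Symmetries: the y ↦ −y reflection is a symmetry, so y appears only in even powers.
3. Observable constraints: one x-axis crossing is at x = 0; every point of the y-axis in the box is on the curve.
4. These observations pin down the coefficients.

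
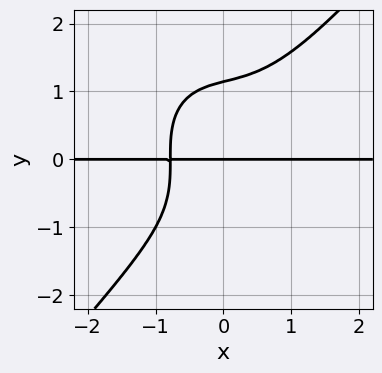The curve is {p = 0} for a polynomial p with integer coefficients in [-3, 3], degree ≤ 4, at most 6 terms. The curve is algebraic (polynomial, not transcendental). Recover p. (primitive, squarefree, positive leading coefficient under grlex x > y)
The degree is 4 — the shape is more complex than any degree-3 curve.
Reading off the gridlines: one y-axis crossing is at y = 0; every point of the x-axis in the box is on the curve.
Together with the visible shape, these determine p as stated.

3*x^3*y - 2*y^4 + 2*x*y + 3*y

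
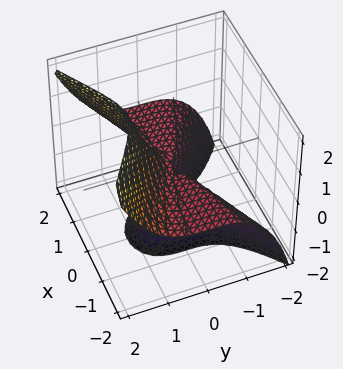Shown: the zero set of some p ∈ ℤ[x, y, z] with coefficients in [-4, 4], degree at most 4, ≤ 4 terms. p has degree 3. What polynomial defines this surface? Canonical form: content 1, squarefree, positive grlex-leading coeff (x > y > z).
(a) deg p = 3.
(b) Checking where it meets the axes: it crosses the z-axis at the gridline z = 0; it meets the y-axis at y = 0 (among the integer gridlines); every point of the x-axis in the box is on the surface.
(c) Assembling these constraints gives the stated polynomial.

3*x^2*z - 3*y^3 + z^2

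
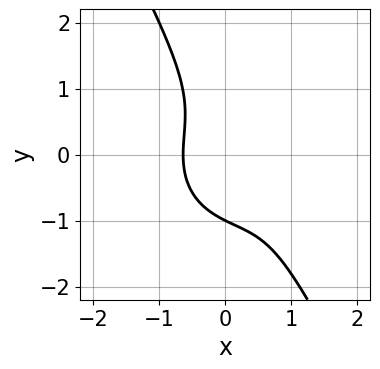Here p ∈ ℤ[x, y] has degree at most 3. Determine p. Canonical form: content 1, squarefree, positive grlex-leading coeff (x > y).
3*x^3 + 3*x*y^2 + 2*y^3 - 3*x^2 + 2

First, the degree is 3 — no degree-2 curve has this shape.
Then, observable constraints: one y-axis crossing is at y = -1.
Finally, fitting integer coefficients to these (and the overall shape) gives p.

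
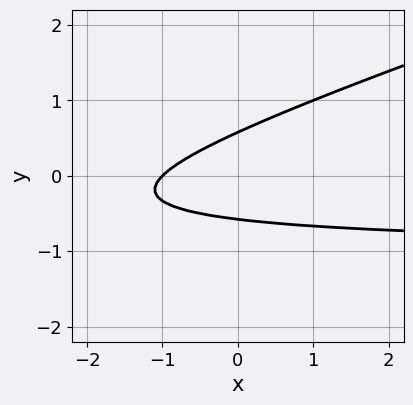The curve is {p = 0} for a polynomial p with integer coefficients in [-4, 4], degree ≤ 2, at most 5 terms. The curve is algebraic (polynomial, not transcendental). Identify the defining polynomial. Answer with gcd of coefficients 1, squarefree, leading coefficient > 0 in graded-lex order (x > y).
Degree: a generic line meets the curve in up to 2 points, so deg p = 2.
Checking where it meets the axes: it meets the x-axis at x = -1 (among the integer gridlines).
Solving for integer coefficients yields p as stated.

x*y - 3*y^2 + x + 1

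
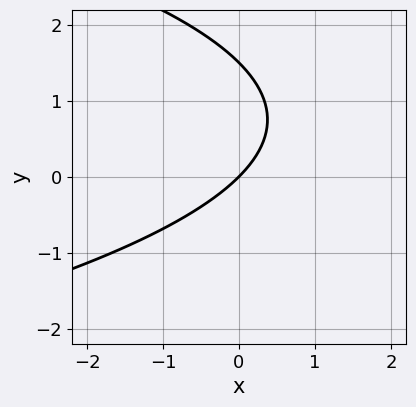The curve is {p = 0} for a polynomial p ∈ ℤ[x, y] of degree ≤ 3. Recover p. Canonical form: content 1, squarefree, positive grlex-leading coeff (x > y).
First, the degree is 2 — a generic line meets the curve in up to 2 points.
Then, from the visible intercepts: it crosses the y-axis at the gridline y = 0; it meets the x-axis at x = 0 (among the integer gridlines).
Finally, together with the visible shape, these determine p as stated.

2*y^2 + 3*x - 3*y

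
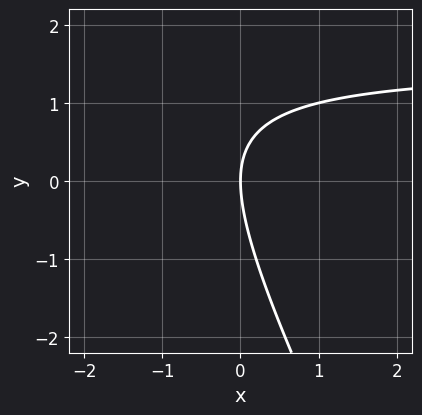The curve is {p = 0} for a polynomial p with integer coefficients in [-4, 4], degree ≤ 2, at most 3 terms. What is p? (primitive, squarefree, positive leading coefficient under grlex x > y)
2*x*y + y^2 - 3*x

1. The degree is 2 — no degree-1 curve has this shape.
2. Against the integer gridlines: it meets the y-axis at y = 0 (among the integer gridlines); one x-axis crossing is at x = 0.
3. The integer polynomial consistent with all of this is the stated p.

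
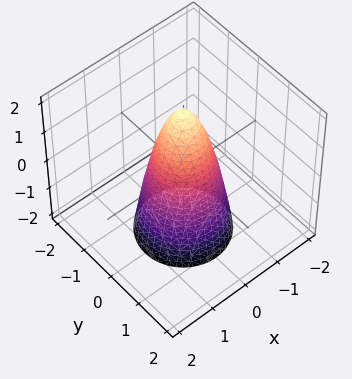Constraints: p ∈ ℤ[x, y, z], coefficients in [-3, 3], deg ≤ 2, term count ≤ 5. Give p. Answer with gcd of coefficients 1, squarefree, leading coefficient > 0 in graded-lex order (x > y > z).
3*x^2 + 3*y^2 + z - 2

(a) deg p = 2.
(b) By symmetry, the z-axis is an axis of rotation, so x and y enter only as x² + y².
(c) Reading off the gridlines: a circular section at z = 1 has radius between 0 and 1; it meets the z-axis at z = 2 (among the integer gridlines).
(d) Together with the visible shape, these determine p as stated.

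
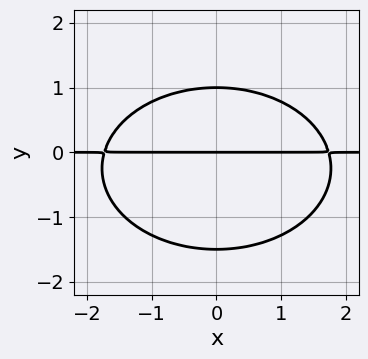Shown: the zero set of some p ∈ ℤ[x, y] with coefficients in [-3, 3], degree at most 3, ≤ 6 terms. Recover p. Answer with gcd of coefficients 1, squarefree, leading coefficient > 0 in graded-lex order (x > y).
x^2*y + 2*y^3 + y^2 - 3*y

First, degree: no degree-2 curve has this shape, so deg p = 3.
Next, symmetries: mirror symmetry x ↦ −x ⇒ only even powers of x.
Next, reading off the gridlines: every point of the x-axis in the box is on the curve; the y-axis gridline crossings are at y ∈ {0, 1}.
Finally, putting this together gives p.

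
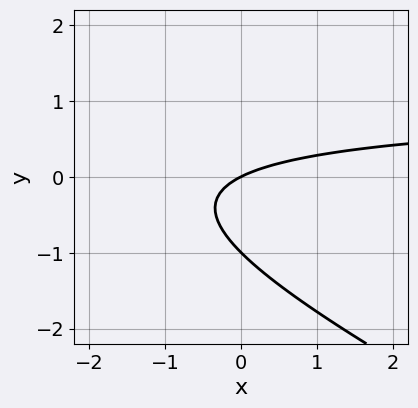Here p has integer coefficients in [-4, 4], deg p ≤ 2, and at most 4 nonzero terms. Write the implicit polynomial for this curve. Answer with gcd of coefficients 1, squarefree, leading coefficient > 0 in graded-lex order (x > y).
x*y + 2*y^2 - x + 2*y

(a) deg p = 2.
(b) From the axis intercepts and sections: the y-axis gridline crossings are at y ∈ {-1, 0}; it meets the x-axis at x = 0 (among the integer gridlines).
(c) The integer polynomial consistent with all of this is the stated p.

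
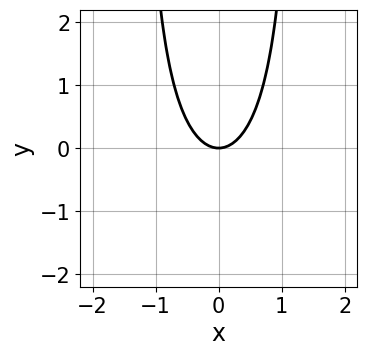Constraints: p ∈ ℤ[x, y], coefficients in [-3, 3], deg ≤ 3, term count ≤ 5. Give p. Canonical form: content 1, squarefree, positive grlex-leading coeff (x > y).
x^2*y + 3*x^2 - 2*y

(a) Degree: the shape is more complex than any degree-2 curve, so deg p = 3.
(b) Symmetries: mirror symmetry x ↦ −x ⇒ only even powers of x.
(c) Observable constraints: it crosses the x-axis at the gridline x = 0; it crosses the y-axis at the gridline y = 0.
(d) Matching integer coefficients to the picture gives p.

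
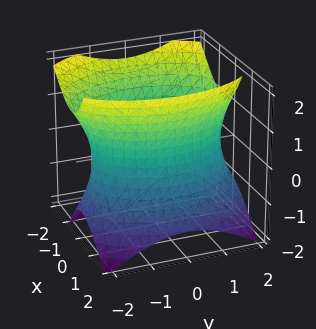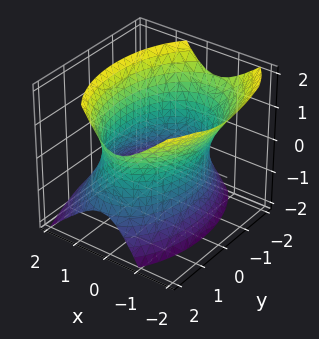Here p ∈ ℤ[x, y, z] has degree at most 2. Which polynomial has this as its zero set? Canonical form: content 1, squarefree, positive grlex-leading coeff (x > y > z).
2*x^2 + x*z + y^2 - z^2 - 3

First, degree: a generic line meets the surface in up to 2 points, so deg p = 2.
Then, reading off the gridlines: the surface avoids every integer z-axis point in the box.
Finally, solving for integer coefficients yields p as stated.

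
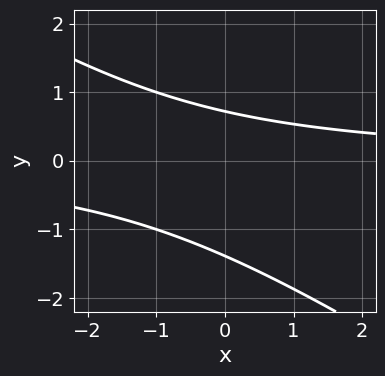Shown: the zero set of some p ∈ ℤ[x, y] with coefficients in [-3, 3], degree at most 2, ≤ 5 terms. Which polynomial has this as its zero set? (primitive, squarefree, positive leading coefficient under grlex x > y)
2*x*y + 3*y^2 + 2*y - 3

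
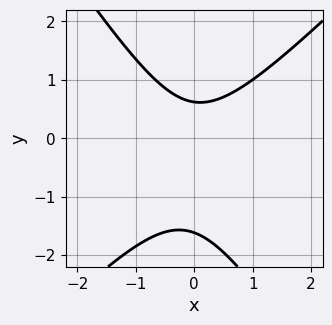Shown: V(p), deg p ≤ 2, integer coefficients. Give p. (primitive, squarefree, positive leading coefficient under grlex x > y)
(a) deg p = 2.
(b) Checking where it meets the axes: the curve avoids every integer x-axis point in the box.
(c) Assembling these constraints gives the stated polynomial.

3*x^2 - x*y - 2*y^2 - 2*y + 2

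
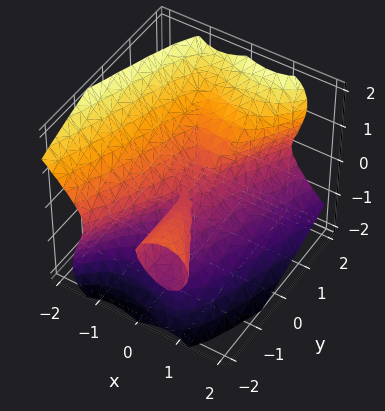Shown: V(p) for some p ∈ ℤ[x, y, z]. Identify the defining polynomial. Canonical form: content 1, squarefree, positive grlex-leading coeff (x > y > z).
I count 2 distinct pieces. They look like related sheets of one shape, so recover p as a whole.
Degree: the shape is more complex than any degree-2 surface, so deg p = 3.
Reading off the gridlines: one z-axis crossing is at z = 0; the visible y-axis segment lies entirely on the surface; it crosses the x-axis at the gridline x = 0.
The integer polynomial consistent with all of this is the stated p.

3*x^3 - x*y^2 - 3*y*z^2 + 3*z^3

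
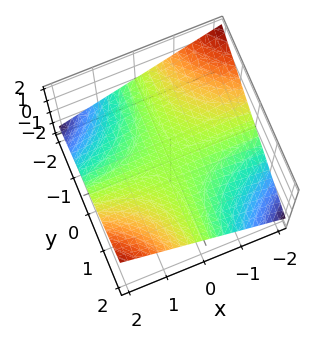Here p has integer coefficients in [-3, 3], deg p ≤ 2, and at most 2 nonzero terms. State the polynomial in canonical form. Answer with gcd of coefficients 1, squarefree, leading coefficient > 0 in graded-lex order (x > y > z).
x*y - 3*z

First, the degree is 2 — a hyperbolic paraboloid; a quadric.
Then, from the visible intercepts: every point of the y-axis in the box is on the surface; it meets the z-axis at z = 0 (among the integer gridlines); the visible x-axis segment lies entirely on the surface.
Finally, solving for integer coefficients yields p as stated.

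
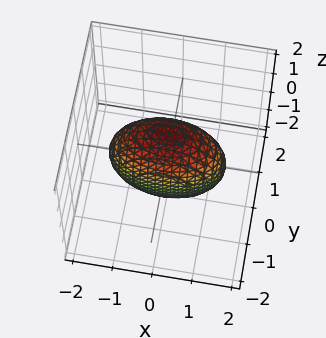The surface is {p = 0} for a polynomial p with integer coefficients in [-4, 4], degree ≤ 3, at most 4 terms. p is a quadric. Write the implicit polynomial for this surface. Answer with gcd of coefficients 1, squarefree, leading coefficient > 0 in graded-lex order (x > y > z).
x^2 + 3*y^2 + z^2 - 2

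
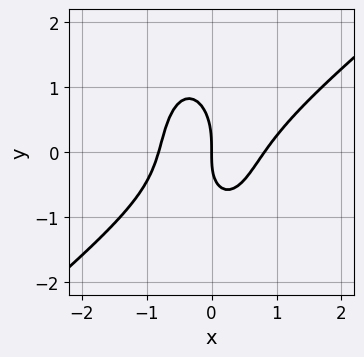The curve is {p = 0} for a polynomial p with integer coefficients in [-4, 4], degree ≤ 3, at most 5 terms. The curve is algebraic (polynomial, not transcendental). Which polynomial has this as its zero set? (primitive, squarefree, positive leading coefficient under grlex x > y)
3*x^3 - 3*x^2*y - y^3 - x*y - 2*x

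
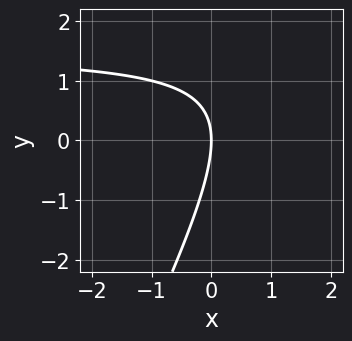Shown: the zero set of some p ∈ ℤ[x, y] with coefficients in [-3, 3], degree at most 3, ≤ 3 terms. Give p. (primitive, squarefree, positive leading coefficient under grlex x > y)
2*x*y - y^2 - 3*x

First, deg p = 2.
Then, against the integer gridlines: one y-axis crossing is at y = 0; it crosses the x-axis at the gridline x = 0.
Finally, together with the visible shape, these determine p as stated.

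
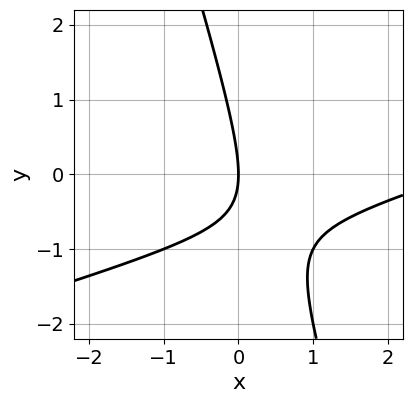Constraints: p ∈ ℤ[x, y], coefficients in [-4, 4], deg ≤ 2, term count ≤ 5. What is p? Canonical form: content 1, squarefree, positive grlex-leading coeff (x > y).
x^2 - 3*x*y - y^2 - 3*x

(a) Degree: no degree-1 curve has this shape, so deg p = 2.
(b) Against the integer gridlines: it crosses the x-axis at the gridline x = 0; it crosses the y-axis at the gridline y = 0.
(c) Fitting integer coefficients to these (and the overall shape) gives p.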